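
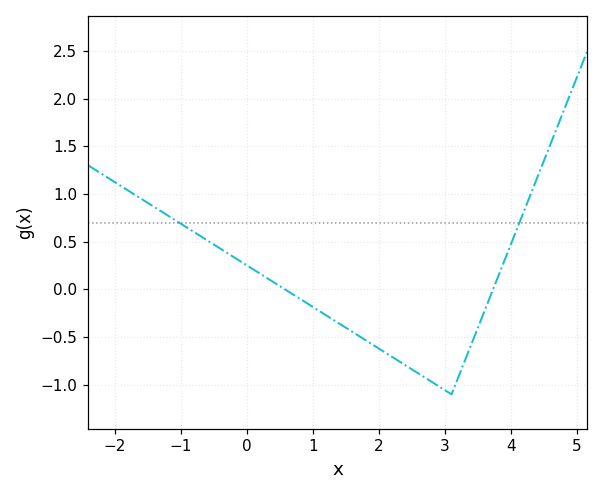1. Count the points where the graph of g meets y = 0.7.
2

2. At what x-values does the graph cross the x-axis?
0.6, 3.8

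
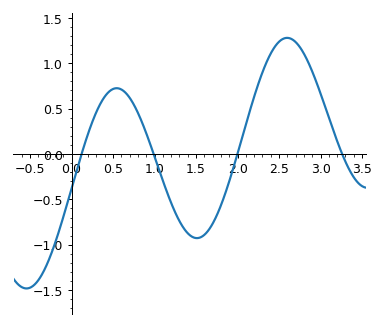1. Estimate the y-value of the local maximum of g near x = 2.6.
1.3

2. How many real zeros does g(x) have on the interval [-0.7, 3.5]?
4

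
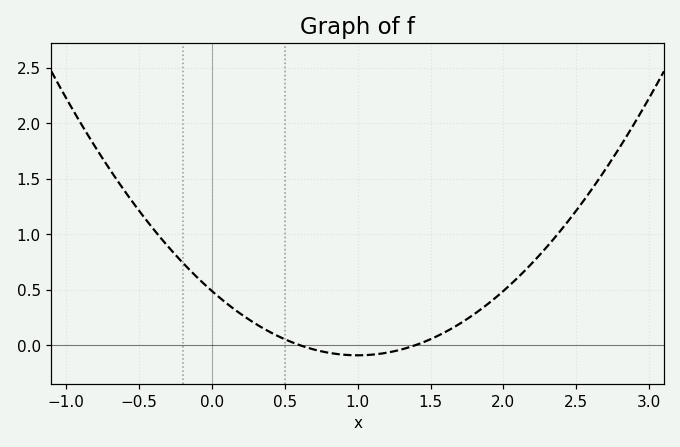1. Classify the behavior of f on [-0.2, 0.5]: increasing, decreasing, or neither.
decreasing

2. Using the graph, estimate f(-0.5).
1.21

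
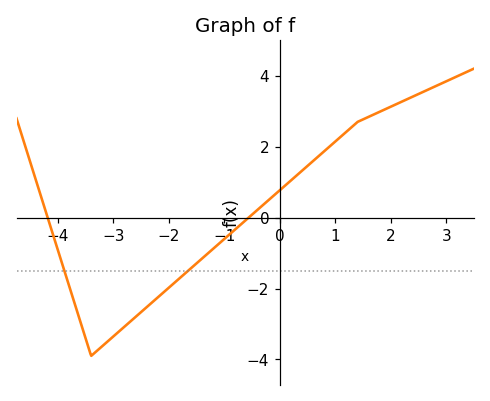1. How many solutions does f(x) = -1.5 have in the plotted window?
2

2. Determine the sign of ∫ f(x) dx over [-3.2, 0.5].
negative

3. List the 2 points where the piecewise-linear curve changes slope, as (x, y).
(-3.4, -3.9); (1.4, 2.7)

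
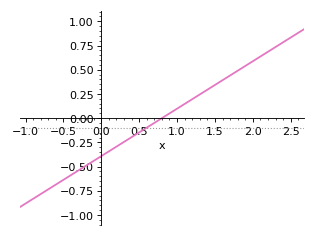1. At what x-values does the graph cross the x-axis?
0.8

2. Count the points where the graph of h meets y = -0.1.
1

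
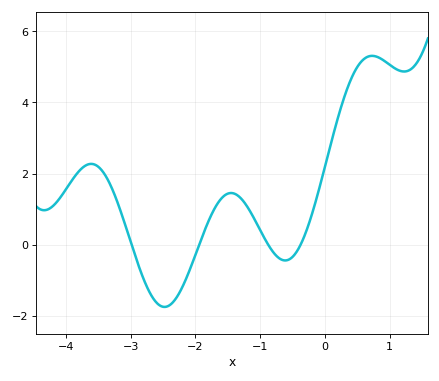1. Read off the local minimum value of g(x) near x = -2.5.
-1.8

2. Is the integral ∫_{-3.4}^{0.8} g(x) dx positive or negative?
positive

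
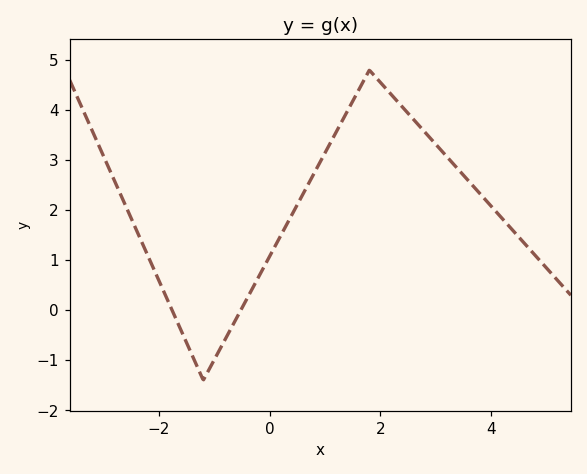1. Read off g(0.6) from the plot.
2.32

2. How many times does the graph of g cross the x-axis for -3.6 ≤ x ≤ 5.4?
2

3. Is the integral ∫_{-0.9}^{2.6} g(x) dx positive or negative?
positive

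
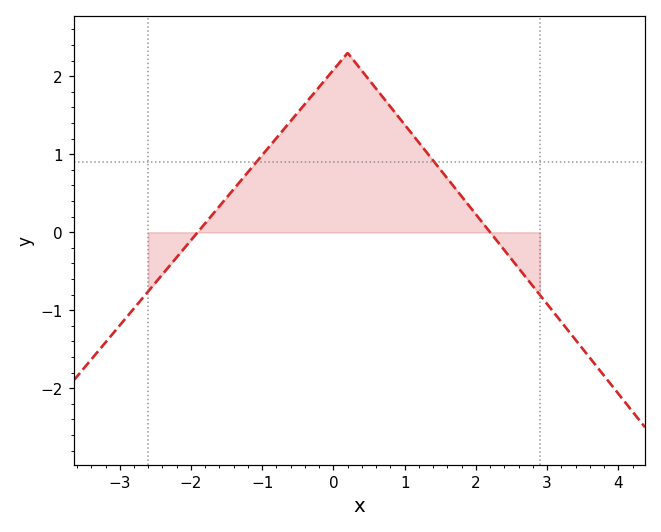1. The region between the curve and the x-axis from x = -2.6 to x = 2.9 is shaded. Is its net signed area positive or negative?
positive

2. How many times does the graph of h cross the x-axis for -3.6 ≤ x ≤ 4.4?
2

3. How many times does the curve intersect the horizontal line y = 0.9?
2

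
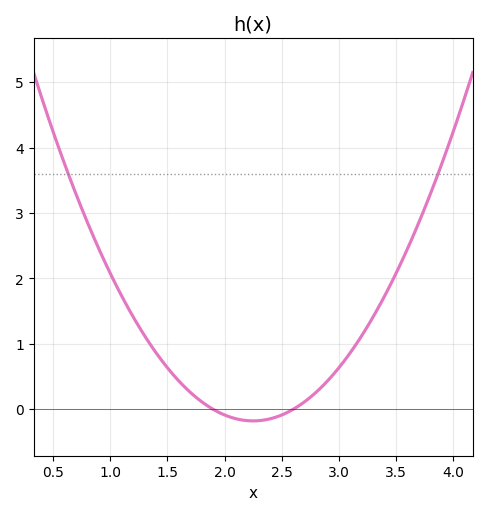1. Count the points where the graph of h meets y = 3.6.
2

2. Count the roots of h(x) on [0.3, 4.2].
2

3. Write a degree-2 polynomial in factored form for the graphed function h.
y = 1.44(x - 1.9)(x - 2.6)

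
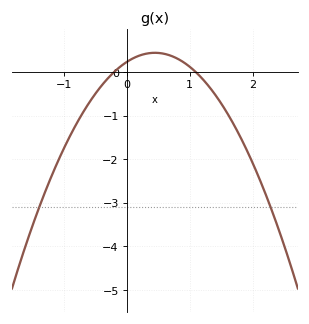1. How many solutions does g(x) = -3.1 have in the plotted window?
2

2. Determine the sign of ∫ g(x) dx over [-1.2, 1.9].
negative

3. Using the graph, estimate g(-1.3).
-2.8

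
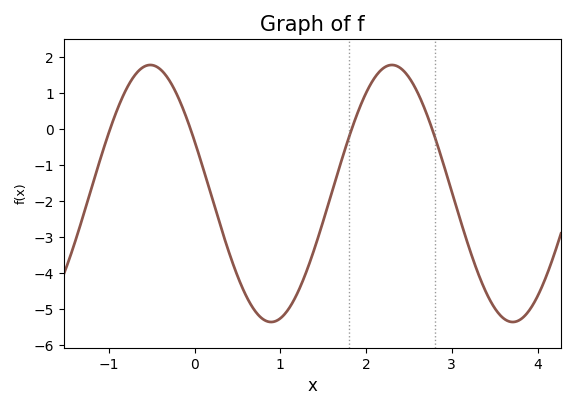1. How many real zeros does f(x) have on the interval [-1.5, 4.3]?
4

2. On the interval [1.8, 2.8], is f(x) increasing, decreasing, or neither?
neither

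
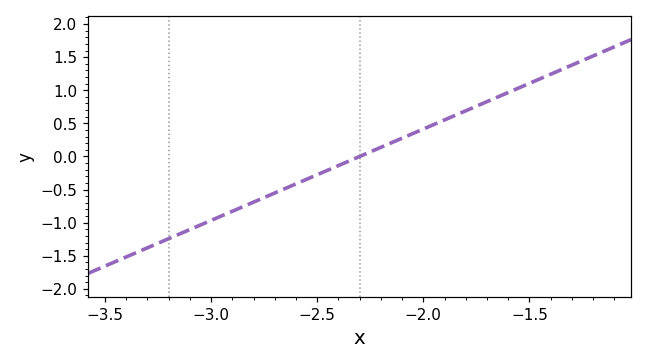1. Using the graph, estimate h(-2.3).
0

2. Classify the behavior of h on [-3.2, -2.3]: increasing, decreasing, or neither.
increasing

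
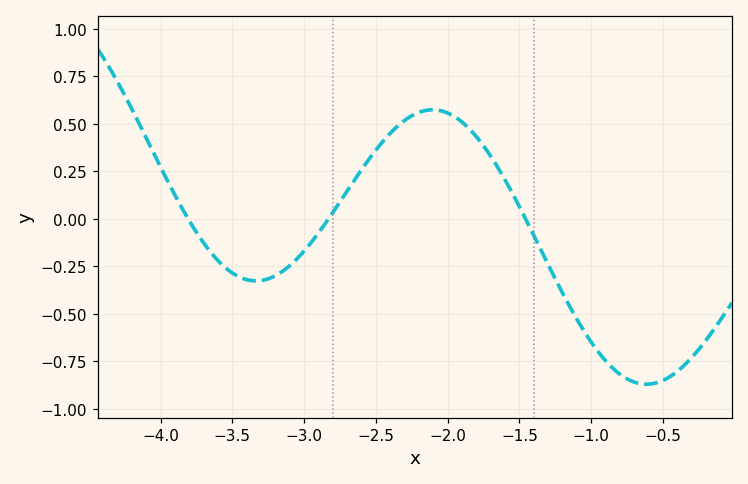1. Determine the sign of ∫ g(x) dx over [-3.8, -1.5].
positive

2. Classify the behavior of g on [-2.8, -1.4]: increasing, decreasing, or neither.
neither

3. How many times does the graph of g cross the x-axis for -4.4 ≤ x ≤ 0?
3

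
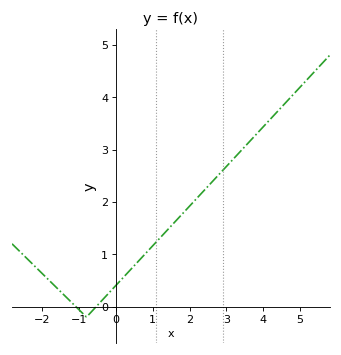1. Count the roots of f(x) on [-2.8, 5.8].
2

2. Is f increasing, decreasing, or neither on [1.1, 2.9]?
increasing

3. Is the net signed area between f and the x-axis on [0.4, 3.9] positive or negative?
positive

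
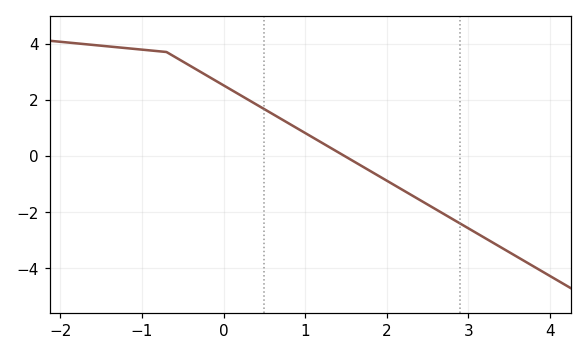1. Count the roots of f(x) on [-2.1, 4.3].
1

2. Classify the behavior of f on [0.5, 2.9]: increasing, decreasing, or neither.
decreasing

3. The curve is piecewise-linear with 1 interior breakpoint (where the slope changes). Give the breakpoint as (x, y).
(-0.7, 3.7)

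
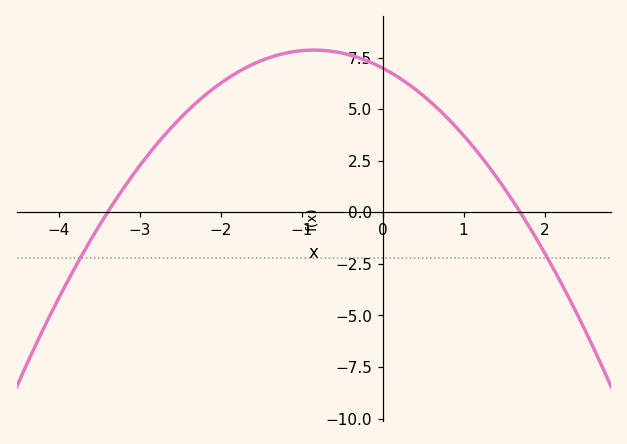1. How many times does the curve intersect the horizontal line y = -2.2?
2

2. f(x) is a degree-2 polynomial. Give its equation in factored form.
y = -1.21(x + 3.4)(x - 1.7)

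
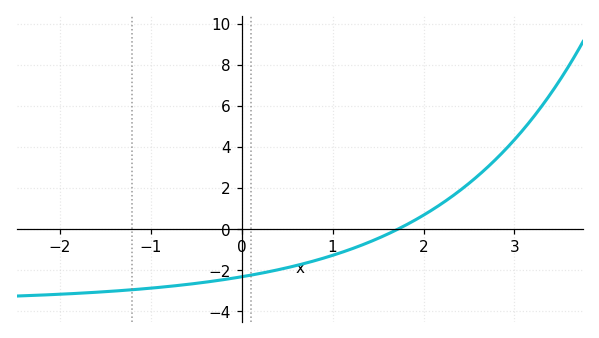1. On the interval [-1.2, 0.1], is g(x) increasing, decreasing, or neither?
increasing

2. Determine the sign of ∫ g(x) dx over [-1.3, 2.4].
negative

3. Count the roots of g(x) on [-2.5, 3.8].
1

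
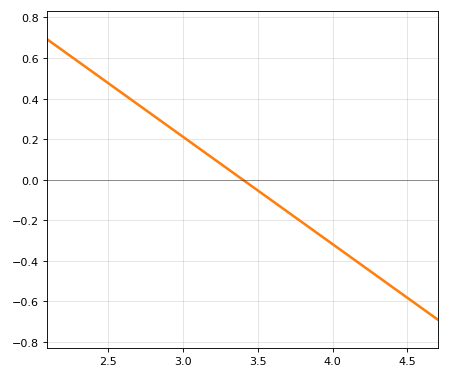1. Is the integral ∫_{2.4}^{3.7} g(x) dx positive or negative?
positive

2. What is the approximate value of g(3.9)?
-0.265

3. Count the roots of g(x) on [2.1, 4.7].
1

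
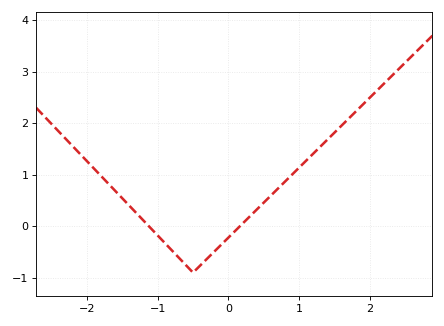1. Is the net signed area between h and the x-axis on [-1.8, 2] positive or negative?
positive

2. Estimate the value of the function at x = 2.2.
2.77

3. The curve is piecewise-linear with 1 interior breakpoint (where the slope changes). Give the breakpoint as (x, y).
(-0.5, -0.9)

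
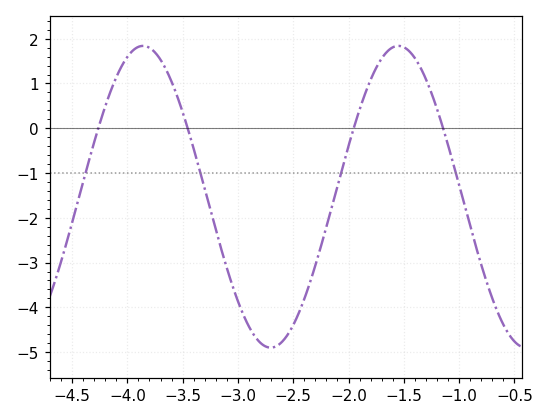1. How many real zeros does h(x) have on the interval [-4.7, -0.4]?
4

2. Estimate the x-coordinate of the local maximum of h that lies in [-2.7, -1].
-1.55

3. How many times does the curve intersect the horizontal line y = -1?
4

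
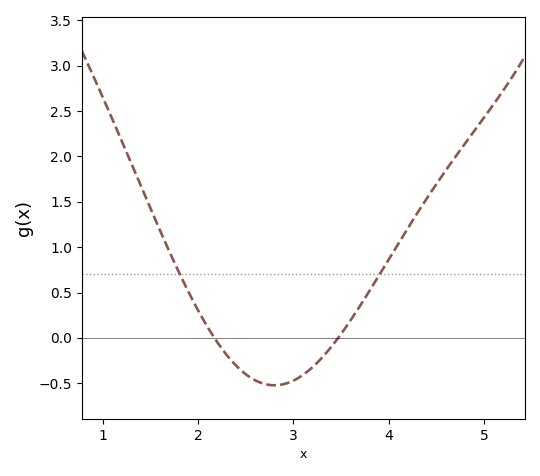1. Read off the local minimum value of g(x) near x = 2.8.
-0.522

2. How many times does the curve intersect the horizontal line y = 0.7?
2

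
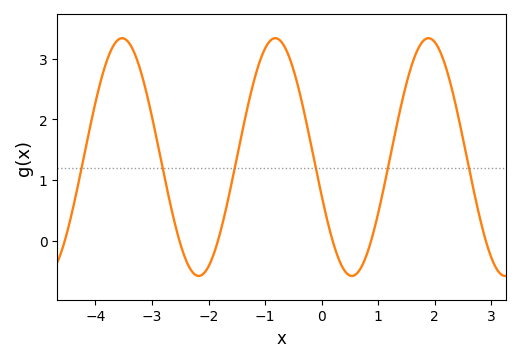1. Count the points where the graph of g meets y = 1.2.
6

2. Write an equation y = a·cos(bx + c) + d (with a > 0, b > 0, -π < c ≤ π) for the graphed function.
y = 1.96cos(2.3x + 1.9) + 1.38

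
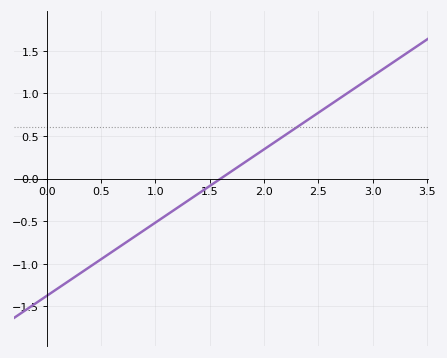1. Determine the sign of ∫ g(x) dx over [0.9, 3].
positive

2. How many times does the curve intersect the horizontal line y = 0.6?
1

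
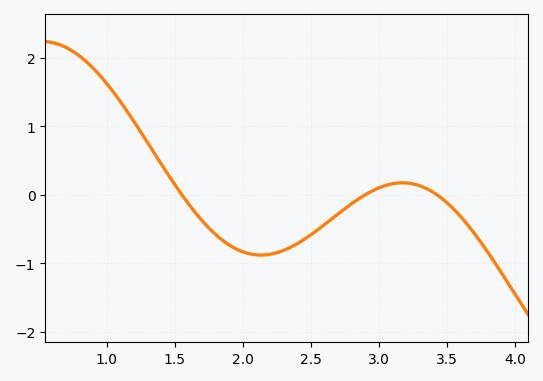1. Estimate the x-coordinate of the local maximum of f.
3.15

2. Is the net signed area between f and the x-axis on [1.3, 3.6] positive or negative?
negative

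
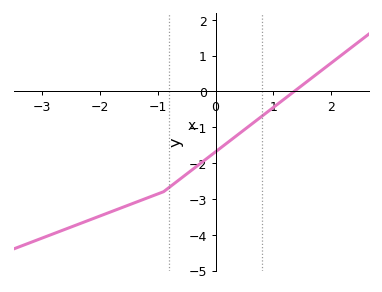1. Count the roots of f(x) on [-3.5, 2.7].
1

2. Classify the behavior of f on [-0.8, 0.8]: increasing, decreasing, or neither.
increasing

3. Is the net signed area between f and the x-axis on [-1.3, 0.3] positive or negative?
negative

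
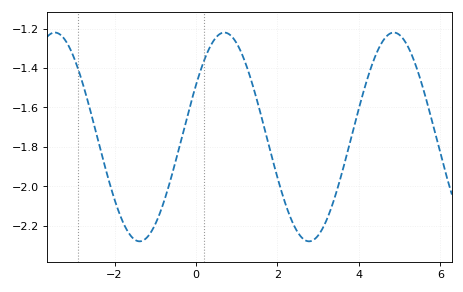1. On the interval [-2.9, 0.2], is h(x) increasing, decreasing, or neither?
neither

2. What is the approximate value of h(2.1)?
-2.02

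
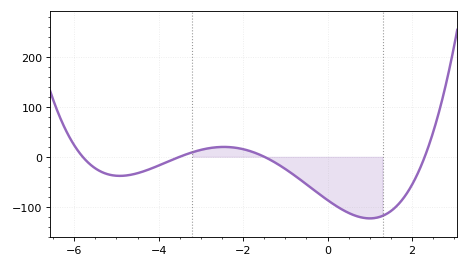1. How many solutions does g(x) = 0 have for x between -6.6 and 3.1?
4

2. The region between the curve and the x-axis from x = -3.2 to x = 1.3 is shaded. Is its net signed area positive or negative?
negative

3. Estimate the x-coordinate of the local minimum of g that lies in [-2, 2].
1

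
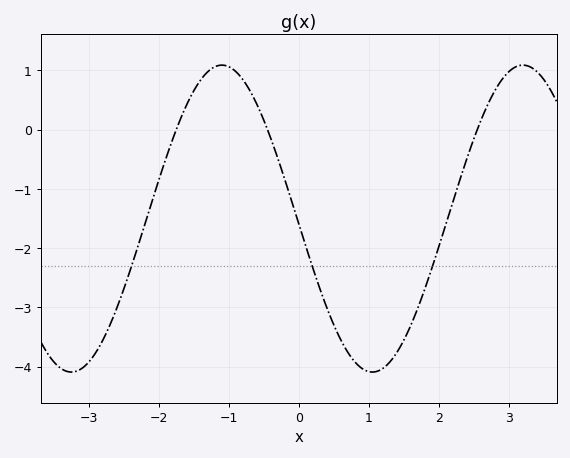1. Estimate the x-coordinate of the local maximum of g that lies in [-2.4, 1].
-1.1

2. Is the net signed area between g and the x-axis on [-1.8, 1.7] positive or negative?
negative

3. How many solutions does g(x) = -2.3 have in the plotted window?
3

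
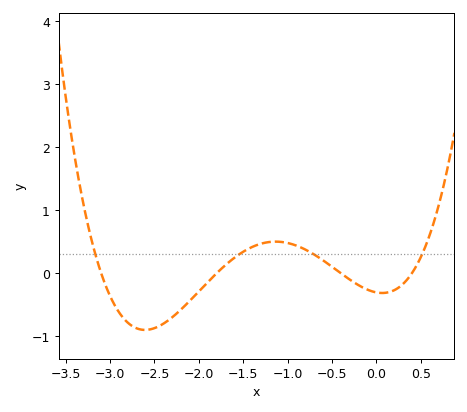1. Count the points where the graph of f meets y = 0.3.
4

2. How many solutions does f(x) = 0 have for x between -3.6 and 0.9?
4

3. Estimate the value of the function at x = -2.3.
-0.7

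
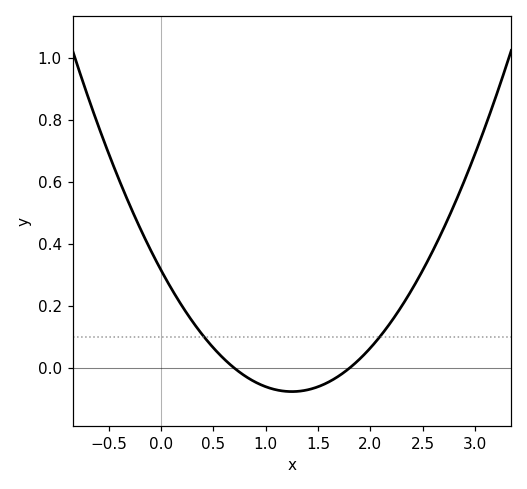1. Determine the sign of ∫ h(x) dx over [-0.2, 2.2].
positive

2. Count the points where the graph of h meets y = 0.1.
2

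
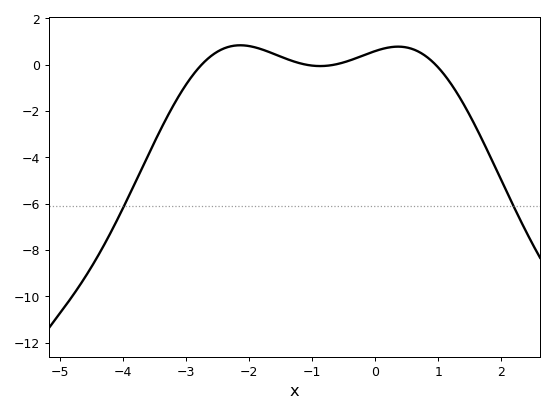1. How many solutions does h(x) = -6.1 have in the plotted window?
2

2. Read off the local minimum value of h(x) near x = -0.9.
0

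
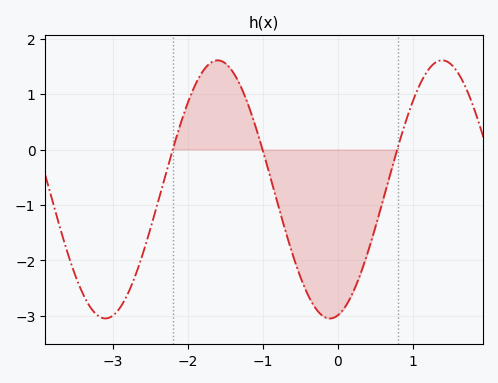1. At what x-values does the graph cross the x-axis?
-2.2, -1, 0.792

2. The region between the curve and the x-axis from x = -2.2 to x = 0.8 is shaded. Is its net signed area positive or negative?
negative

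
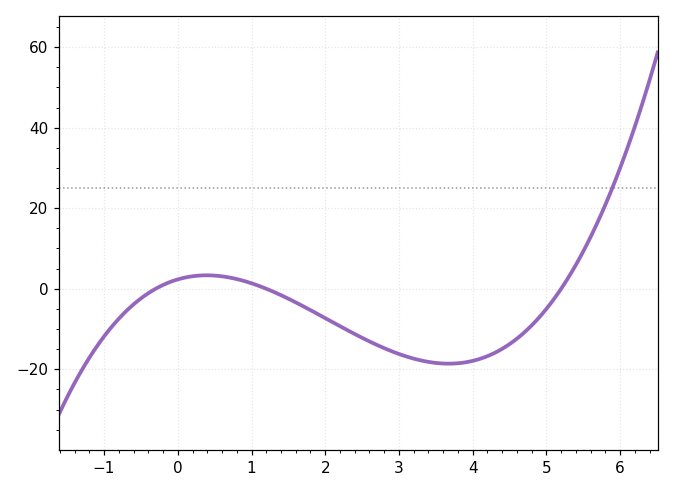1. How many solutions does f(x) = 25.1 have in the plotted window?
1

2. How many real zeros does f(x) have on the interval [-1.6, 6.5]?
3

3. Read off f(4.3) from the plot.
-15.9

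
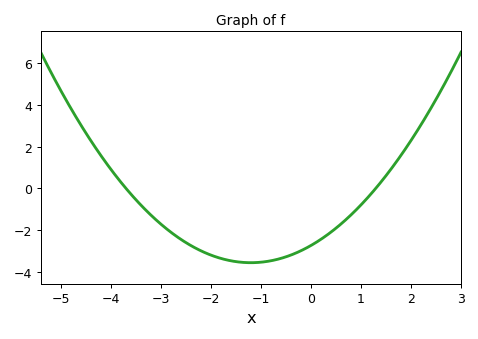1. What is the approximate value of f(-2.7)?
-2.28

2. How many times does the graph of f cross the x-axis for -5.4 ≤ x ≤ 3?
2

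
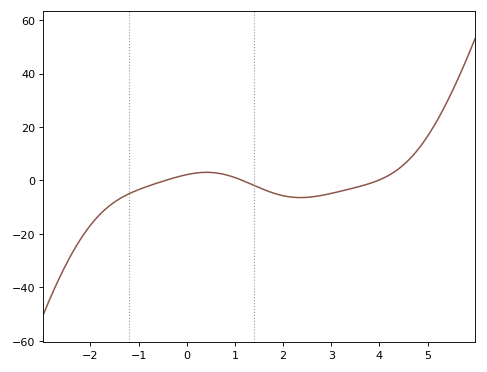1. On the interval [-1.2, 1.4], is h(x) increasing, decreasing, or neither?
neither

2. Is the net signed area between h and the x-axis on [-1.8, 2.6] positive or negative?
negative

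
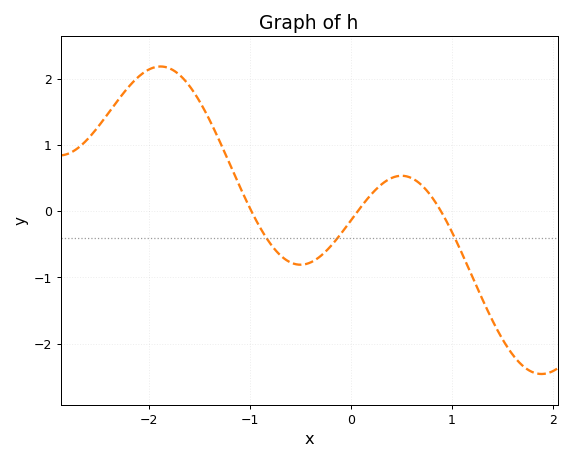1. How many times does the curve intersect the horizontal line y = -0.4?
3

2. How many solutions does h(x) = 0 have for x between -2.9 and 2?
3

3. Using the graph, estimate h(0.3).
0.4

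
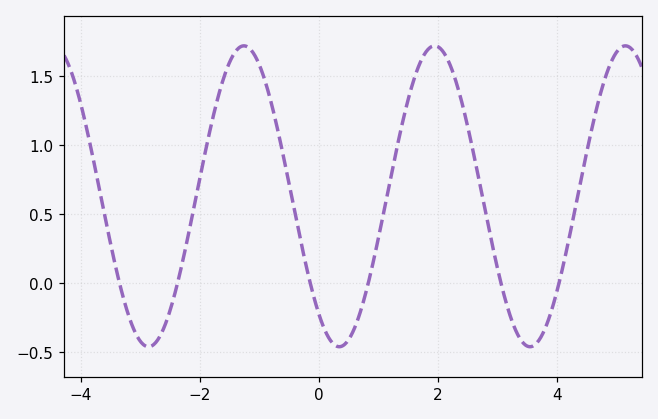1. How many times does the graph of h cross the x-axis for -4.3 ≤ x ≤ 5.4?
6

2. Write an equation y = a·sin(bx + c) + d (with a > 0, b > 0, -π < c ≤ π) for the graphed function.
y = 1.09sin(2x - 2.3) + 0.63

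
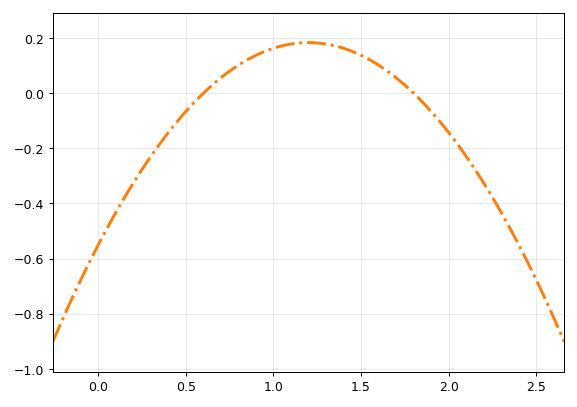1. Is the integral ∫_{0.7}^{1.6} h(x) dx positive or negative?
positive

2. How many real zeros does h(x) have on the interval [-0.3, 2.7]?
2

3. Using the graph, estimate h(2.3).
-0.433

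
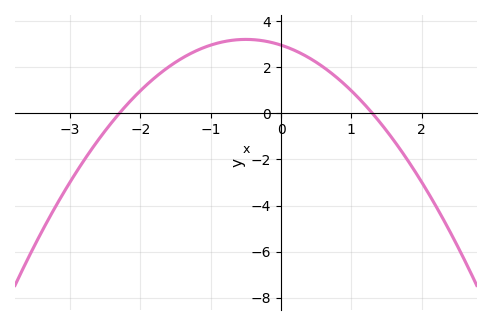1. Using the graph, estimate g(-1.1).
2.85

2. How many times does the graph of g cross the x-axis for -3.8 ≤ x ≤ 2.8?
2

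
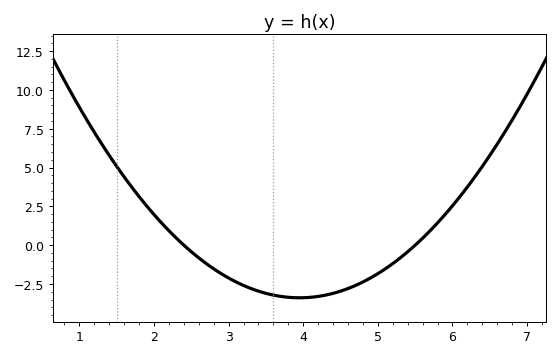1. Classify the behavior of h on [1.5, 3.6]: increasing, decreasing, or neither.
decreasing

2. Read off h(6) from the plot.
2.6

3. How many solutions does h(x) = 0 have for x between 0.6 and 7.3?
2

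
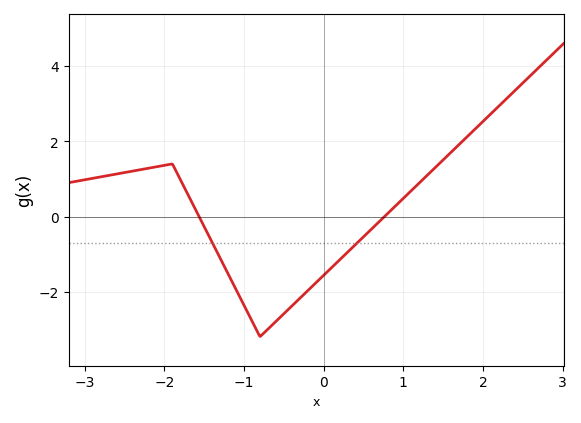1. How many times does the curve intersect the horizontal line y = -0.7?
2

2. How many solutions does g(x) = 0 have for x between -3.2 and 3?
2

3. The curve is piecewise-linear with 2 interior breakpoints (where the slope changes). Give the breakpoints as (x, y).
(-1.9, 1.4); (-0.8, -3.2)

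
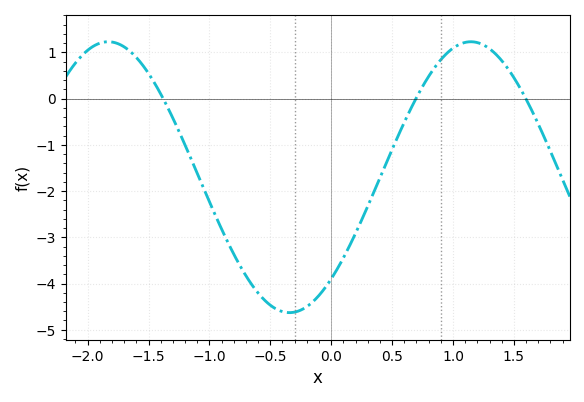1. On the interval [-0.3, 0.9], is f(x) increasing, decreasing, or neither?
increasing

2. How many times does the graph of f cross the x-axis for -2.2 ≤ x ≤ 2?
3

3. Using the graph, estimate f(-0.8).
-3.4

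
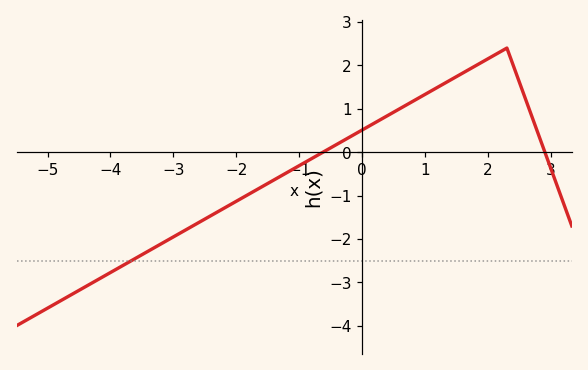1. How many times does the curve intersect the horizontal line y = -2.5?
1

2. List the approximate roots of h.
-0.6, 3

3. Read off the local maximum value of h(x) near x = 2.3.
2.4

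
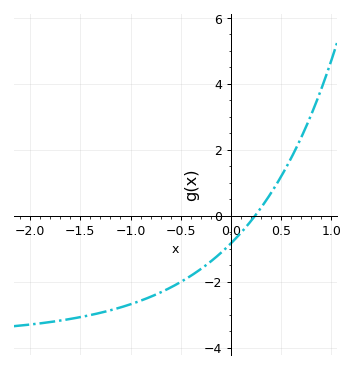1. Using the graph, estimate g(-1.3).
-3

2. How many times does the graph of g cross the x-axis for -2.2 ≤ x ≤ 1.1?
1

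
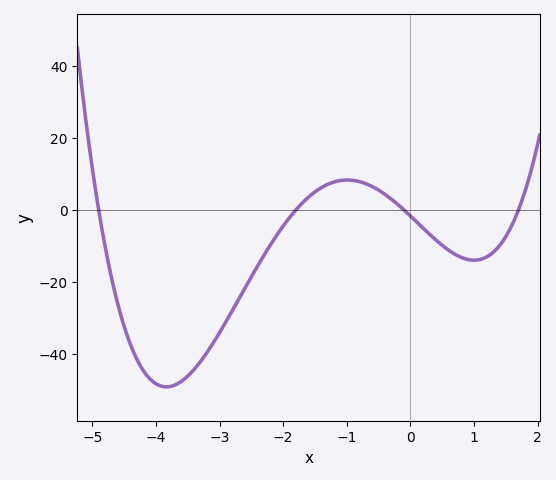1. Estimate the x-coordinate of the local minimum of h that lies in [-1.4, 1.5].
1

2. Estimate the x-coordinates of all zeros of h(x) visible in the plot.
-4.9, -1.8, -0.1, 1.7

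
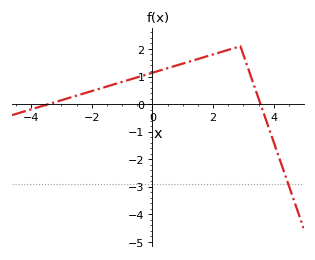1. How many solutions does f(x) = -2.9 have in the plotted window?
1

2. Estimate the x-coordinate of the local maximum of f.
2.9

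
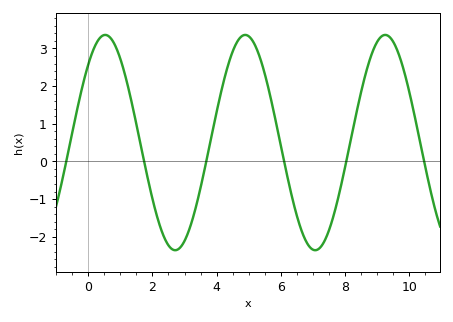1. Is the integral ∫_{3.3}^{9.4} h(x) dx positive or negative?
positive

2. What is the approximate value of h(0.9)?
2.96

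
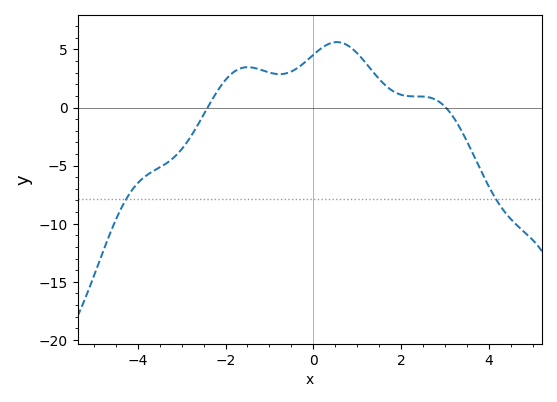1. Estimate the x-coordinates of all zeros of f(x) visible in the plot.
-2.4, 3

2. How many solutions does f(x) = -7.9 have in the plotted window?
2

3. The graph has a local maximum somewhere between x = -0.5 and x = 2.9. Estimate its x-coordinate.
0.6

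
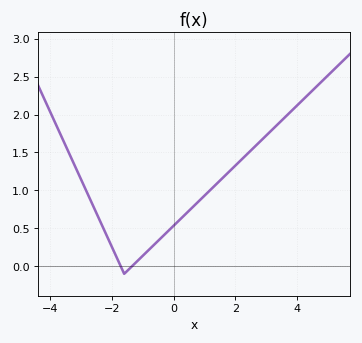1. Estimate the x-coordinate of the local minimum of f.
-1.6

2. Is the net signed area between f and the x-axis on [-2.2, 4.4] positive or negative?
positive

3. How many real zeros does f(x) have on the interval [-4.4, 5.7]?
2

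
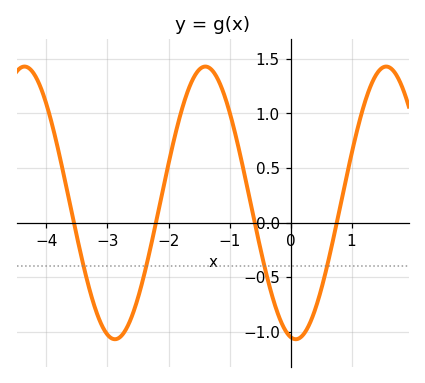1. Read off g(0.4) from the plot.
-0.803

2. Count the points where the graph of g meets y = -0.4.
4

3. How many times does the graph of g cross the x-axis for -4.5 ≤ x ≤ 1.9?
4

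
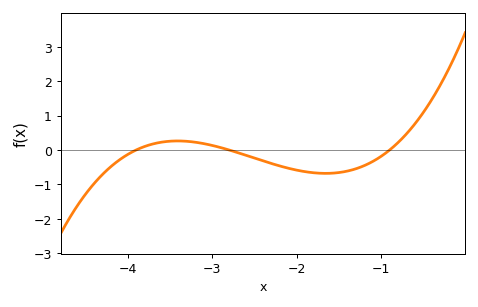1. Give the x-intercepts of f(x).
-3.9, -2.8, -0.9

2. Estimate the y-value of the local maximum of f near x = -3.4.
0.263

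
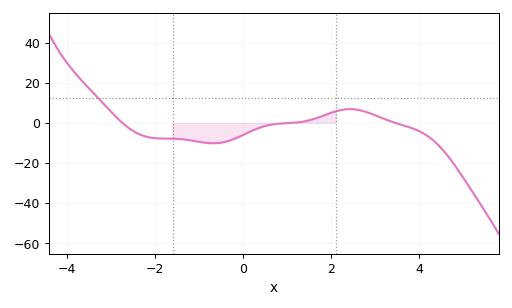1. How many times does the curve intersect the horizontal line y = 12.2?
1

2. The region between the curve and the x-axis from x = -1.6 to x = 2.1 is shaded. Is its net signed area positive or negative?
negative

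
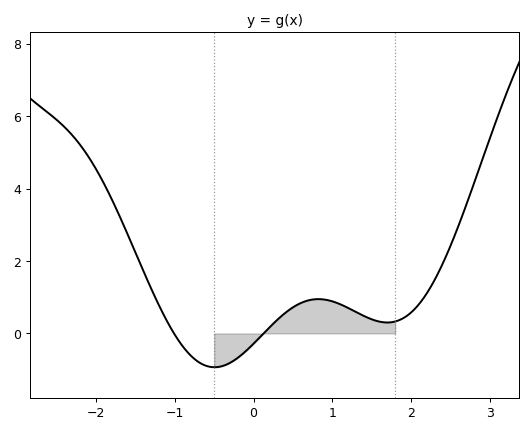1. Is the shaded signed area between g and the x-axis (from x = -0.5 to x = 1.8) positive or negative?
positive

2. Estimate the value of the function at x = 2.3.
1.4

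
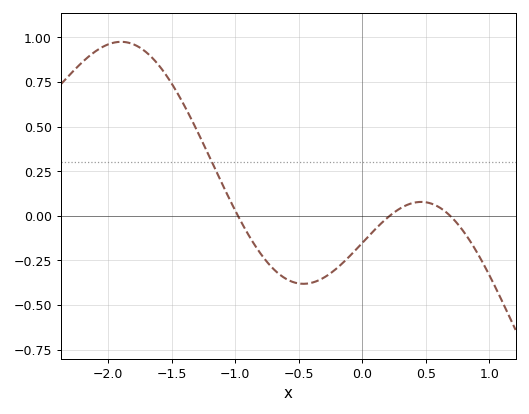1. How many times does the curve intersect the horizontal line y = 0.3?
1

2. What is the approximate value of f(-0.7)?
-0.3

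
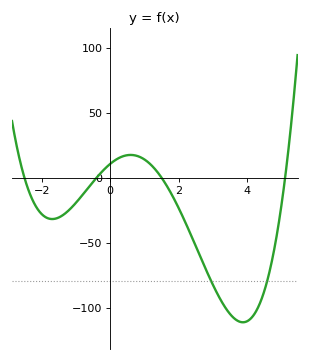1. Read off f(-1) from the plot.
-20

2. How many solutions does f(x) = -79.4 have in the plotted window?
2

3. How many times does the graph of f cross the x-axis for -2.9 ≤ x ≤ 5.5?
4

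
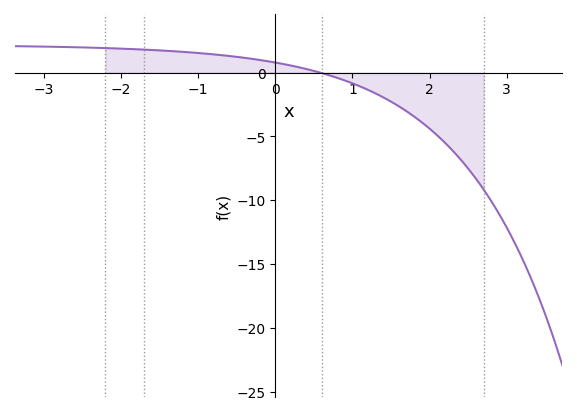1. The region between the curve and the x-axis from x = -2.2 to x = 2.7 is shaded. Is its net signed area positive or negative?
negative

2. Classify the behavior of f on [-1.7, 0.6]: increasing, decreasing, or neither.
decreasing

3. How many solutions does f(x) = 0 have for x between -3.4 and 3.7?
1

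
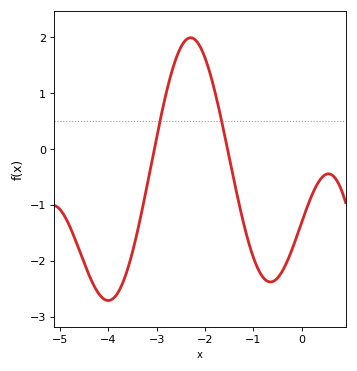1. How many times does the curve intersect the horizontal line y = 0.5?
2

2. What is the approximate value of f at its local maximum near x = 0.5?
-0.4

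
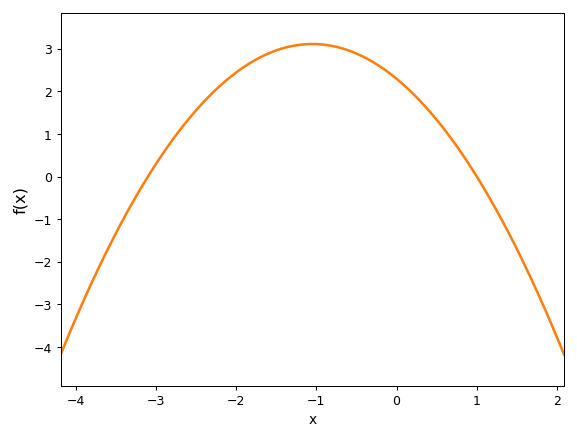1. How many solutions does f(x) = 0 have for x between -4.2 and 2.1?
2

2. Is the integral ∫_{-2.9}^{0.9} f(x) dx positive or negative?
positive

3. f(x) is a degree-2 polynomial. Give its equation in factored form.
y = -0.74(x + 3.1)(x - 1)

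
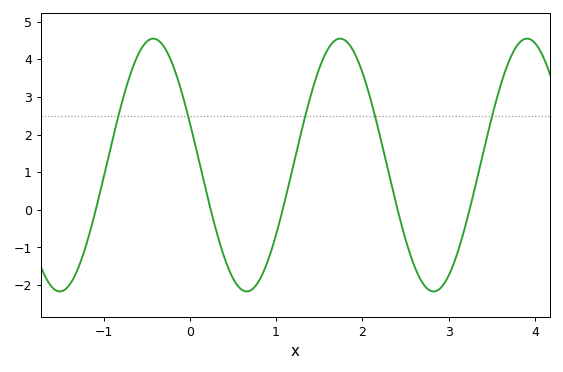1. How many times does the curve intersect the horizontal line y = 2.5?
5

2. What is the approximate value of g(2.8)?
-2.2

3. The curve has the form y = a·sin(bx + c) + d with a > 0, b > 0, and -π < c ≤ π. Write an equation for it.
y = 3.36sin(2.9x + 2.8) + 1.19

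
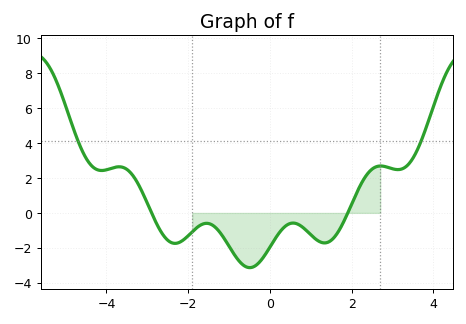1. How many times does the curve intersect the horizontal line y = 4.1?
2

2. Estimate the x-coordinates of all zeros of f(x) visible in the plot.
-2.89, 1.91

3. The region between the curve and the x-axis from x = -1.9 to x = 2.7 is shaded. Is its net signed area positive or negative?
negative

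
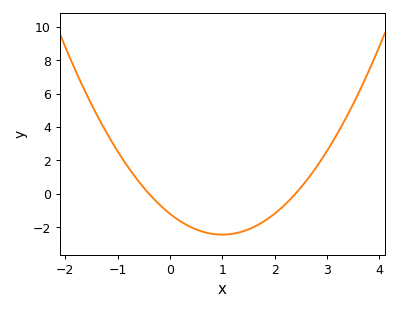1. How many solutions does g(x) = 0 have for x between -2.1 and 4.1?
2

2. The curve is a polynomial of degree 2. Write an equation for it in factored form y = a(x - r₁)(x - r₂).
y = 1.25(x + 0.4)(x - 2.4)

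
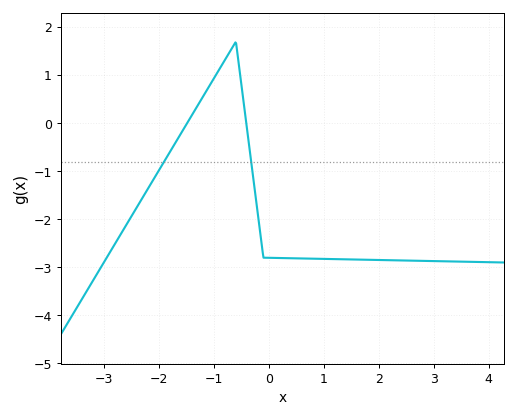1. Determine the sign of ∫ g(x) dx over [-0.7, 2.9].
negative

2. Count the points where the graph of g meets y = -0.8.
2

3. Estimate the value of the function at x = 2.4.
-2.9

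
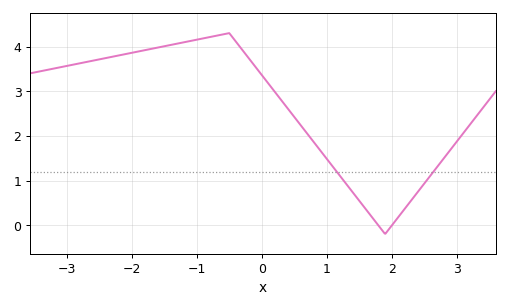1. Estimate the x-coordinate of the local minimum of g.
1.9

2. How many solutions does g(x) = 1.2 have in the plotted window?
2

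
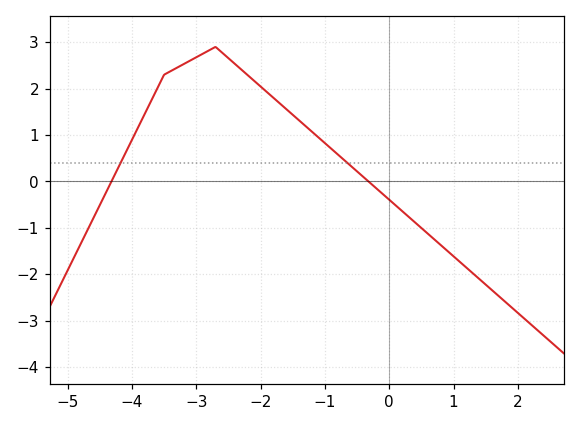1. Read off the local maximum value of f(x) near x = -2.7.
2.9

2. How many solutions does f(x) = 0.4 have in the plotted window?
2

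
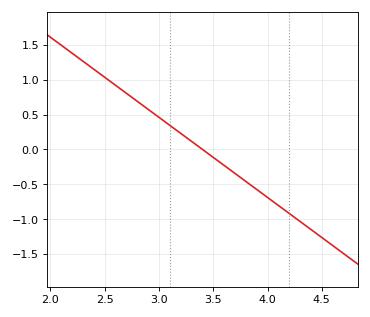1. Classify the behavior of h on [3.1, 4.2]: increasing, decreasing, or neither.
decreasing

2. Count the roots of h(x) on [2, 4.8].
1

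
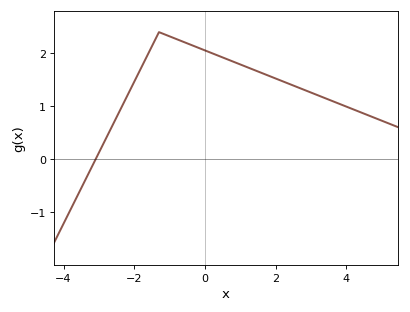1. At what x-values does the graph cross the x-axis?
-3.09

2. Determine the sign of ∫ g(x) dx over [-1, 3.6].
positive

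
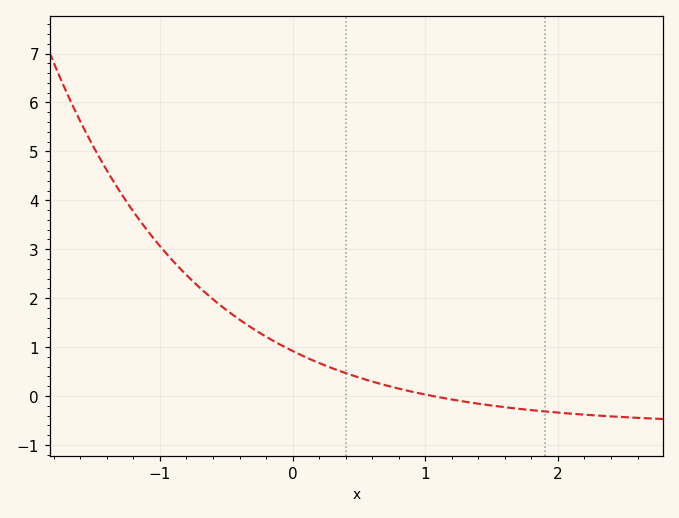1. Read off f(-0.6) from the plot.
1.98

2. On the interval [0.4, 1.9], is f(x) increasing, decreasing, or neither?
decreasing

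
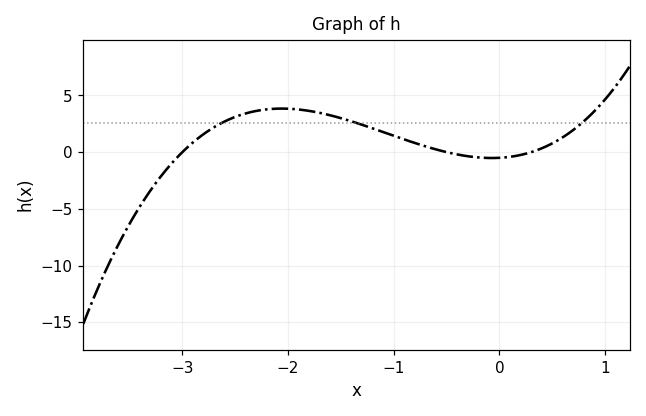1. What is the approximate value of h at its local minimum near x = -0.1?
-0.517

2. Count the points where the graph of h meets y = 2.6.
3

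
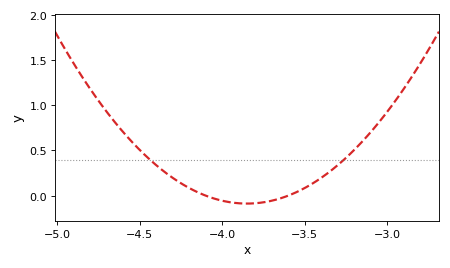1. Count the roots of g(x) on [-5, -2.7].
2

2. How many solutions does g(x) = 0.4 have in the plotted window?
2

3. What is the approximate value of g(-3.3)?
0.35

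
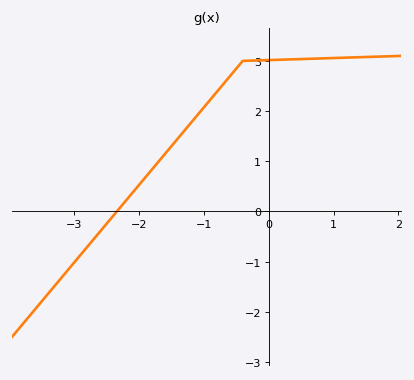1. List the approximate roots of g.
-2.34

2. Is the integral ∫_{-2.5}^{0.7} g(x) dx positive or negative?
positive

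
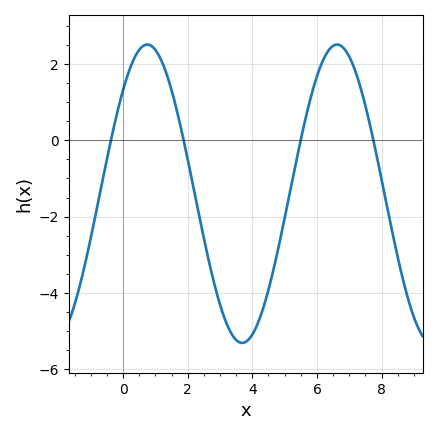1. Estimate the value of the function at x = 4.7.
-3.2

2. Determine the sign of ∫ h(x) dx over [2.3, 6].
negative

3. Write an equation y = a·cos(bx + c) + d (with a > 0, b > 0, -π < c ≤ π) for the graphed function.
y = 3.91cos(1.1x - 0.8) - 1.4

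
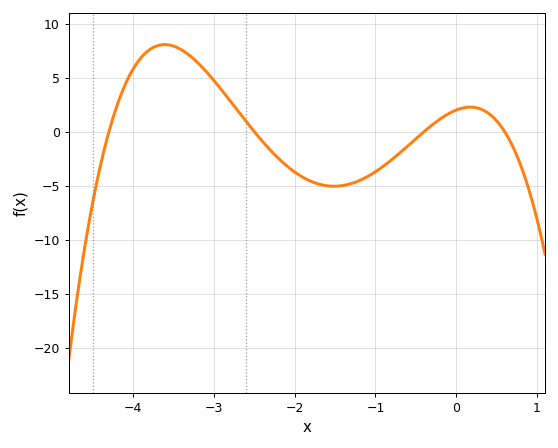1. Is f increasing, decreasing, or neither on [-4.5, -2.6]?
neither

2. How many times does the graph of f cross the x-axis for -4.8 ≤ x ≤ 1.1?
4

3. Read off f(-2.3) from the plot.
-1.5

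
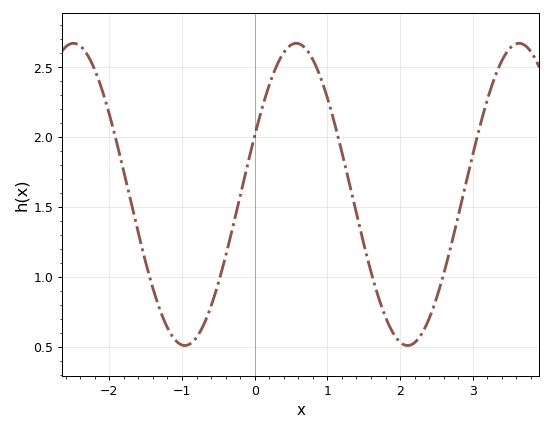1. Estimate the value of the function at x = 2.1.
0.51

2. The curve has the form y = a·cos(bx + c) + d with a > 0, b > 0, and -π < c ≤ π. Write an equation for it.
y = 1.08cos(2.05x - 1.17) + 1.59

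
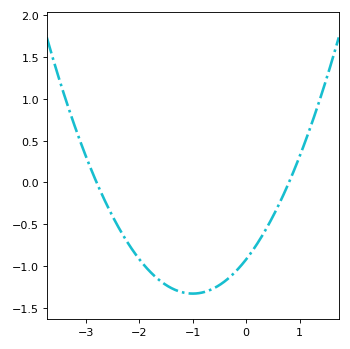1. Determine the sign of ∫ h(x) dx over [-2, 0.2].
negative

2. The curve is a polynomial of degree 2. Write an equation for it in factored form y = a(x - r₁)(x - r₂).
y = 0.41(x + 2.8)(x - 0.8)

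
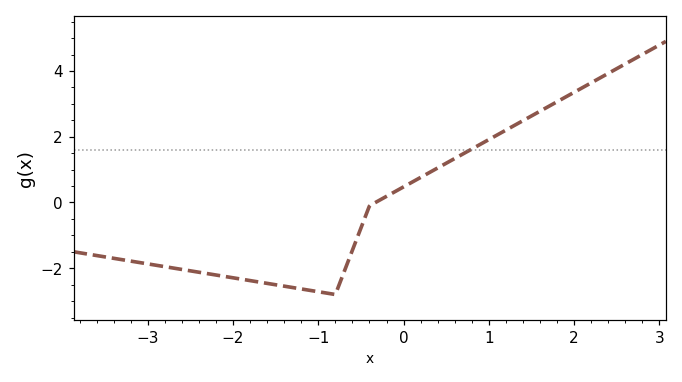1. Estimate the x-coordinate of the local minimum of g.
-0.803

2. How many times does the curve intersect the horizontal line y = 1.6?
1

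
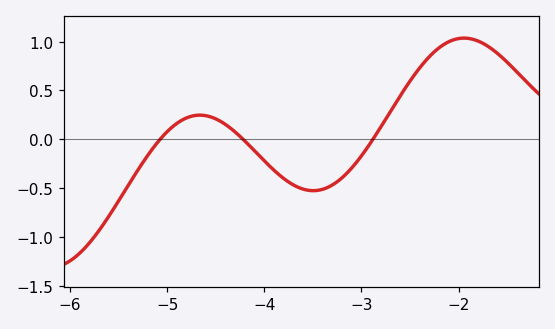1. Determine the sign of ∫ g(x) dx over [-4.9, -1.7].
positive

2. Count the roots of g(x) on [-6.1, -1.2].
3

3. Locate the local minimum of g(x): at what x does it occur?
-3.5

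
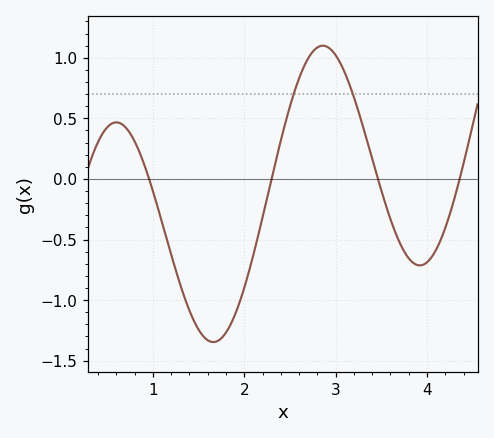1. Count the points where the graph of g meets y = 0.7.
2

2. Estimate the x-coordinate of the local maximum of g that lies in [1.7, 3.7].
2.9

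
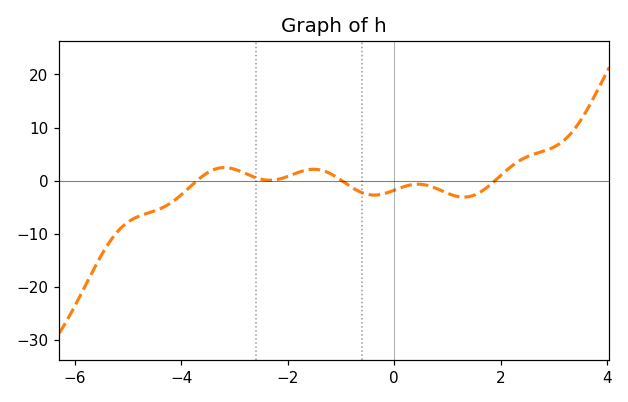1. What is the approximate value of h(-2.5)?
0.272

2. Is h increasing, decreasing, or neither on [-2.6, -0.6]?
neither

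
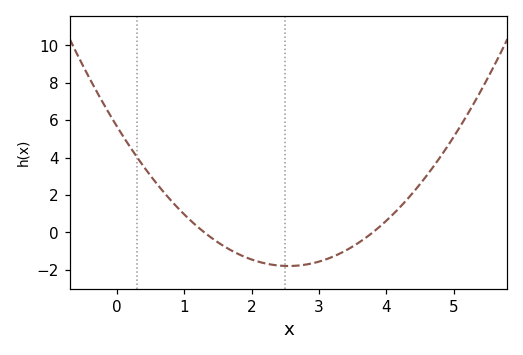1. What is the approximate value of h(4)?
0.6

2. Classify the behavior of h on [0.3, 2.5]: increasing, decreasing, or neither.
decreasing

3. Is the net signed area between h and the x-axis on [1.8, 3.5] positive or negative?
negative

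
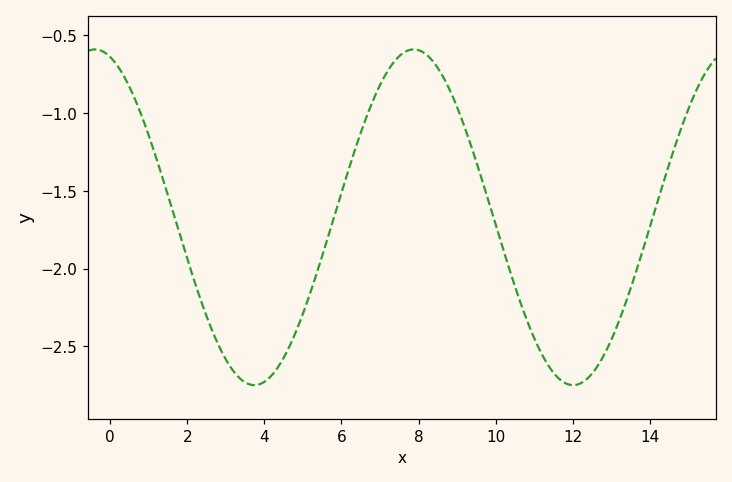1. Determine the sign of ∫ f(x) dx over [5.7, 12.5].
negative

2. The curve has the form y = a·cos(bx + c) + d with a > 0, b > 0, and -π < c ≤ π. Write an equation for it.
y = 1.08cos(0.76x + 0.3) - 1.67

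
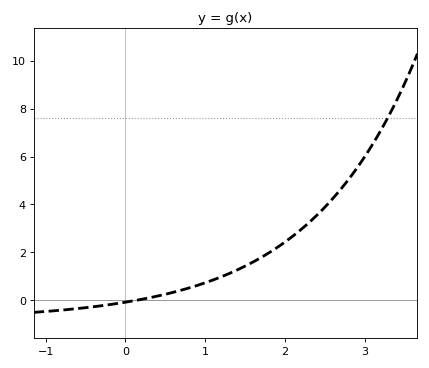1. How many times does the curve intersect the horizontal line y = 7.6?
1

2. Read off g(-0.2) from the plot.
-0.2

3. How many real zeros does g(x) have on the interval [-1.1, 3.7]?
1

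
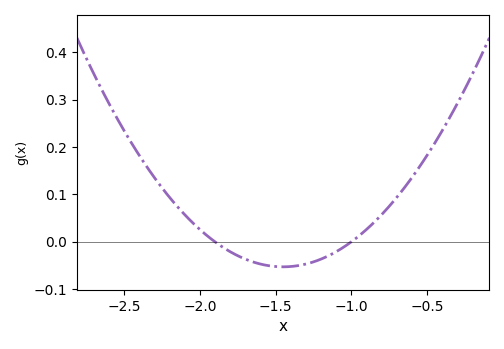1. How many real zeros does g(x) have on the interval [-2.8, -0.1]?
2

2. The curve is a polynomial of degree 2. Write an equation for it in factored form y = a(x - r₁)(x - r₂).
y = 0.26(x + 1.9)(x + 1)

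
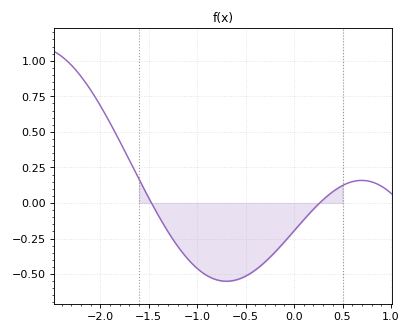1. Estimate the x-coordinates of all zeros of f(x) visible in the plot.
-1.47, 0.264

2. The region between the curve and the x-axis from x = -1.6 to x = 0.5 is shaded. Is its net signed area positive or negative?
negative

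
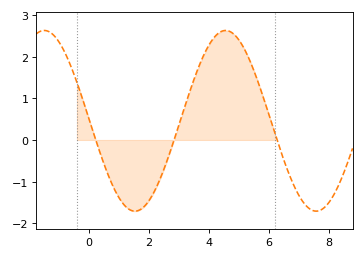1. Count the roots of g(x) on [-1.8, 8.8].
3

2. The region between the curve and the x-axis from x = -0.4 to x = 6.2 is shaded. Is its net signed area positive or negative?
positive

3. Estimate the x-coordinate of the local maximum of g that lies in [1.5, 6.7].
4.6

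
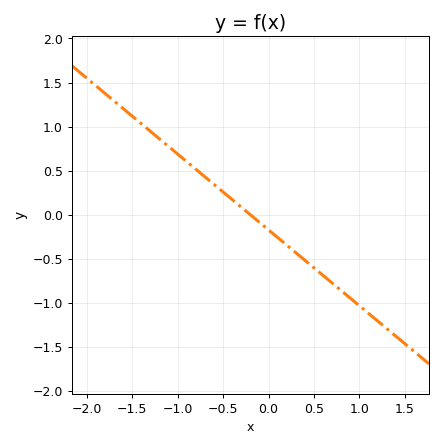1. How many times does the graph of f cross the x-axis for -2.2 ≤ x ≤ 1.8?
1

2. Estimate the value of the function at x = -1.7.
1.29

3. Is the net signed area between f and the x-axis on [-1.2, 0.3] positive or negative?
positive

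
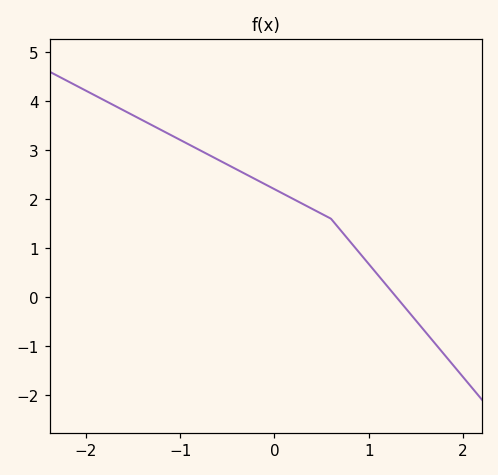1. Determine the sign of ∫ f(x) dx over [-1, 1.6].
positive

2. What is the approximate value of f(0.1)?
2.1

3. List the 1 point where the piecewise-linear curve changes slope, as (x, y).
(0.6, 1.6)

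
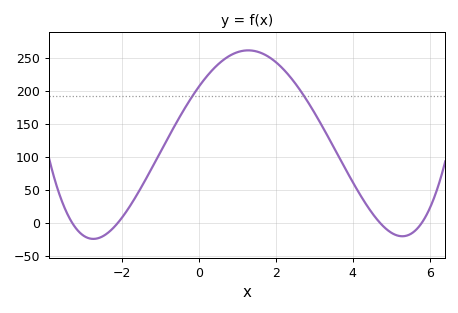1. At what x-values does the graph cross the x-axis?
-3.4, -2.2, 4.6, 5.8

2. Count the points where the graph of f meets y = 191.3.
2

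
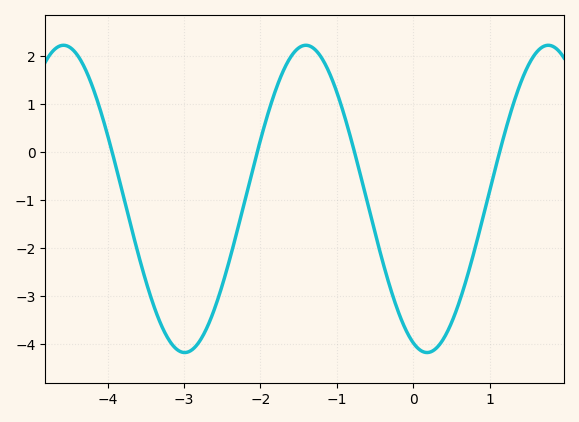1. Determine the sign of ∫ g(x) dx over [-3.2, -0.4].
negative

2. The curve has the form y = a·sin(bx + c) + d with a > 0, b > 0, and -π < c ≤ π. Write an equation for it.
y = 3.2sin(1.98x - 1.93) - 0.98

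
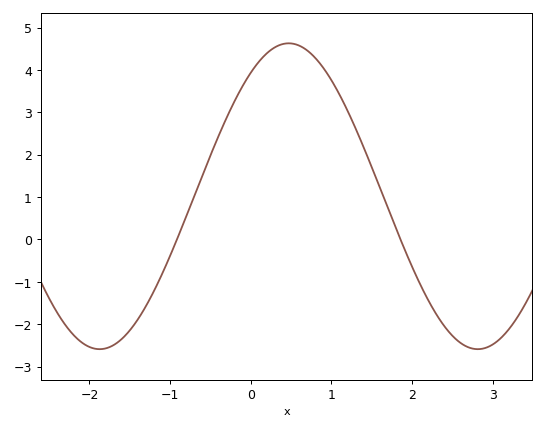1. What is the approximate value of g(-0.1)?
3.6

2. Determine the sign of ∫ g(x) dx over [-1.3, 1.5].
positive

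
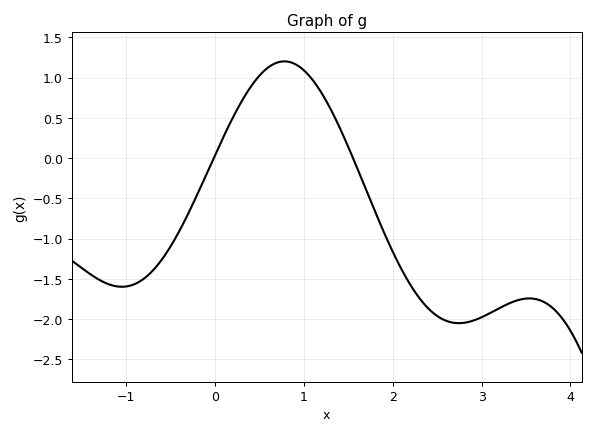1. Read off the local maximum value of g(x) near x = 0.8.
1.2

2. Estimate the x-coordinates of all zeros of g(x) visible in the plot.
-0.015, 1.55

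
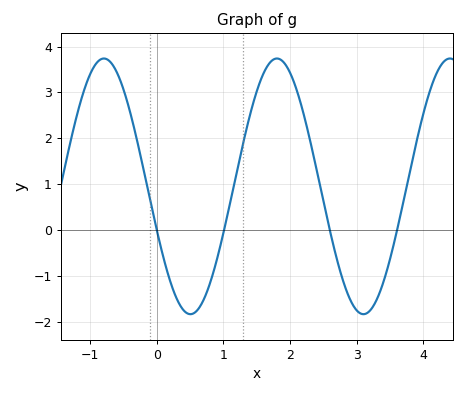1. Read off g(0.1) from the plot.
-0.611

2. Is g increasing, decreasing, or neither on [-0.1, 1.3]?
neither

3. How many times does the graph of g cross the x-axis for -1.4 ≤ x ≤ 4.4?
4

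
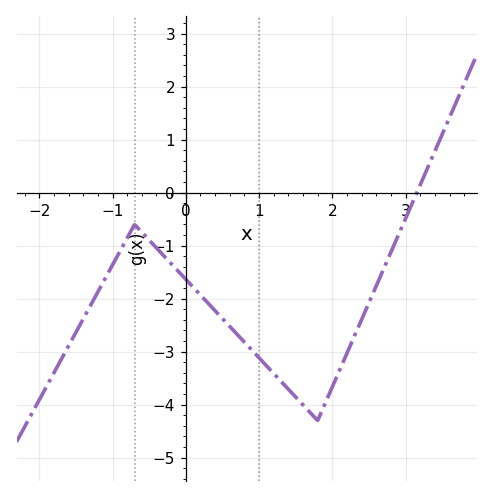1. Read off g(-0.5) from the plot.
-0.9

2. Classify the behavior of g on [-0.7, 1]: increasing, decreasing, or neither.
decreasing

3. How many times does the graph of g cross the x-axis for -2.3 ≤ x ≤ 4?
1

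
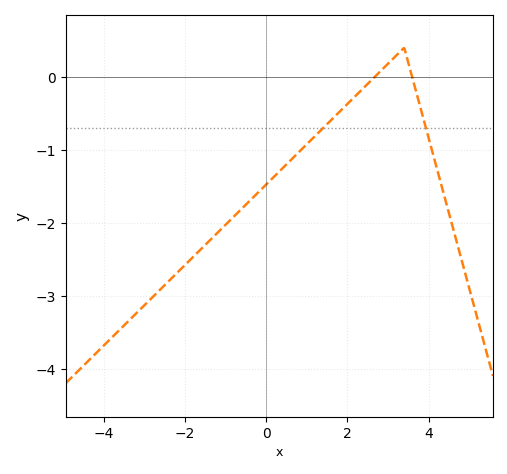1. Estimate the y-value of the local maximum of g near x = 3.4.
0.4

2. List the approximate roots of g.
2.6, 3.6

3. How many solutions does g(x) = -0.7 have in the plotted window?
2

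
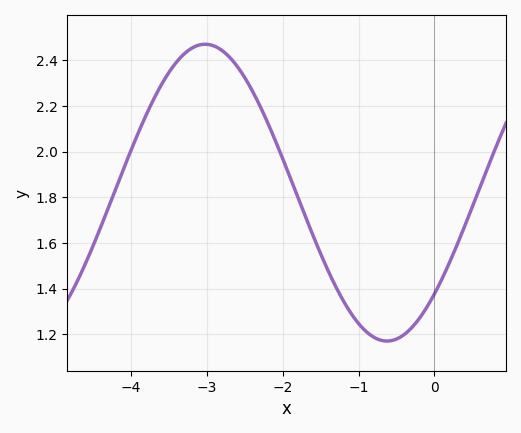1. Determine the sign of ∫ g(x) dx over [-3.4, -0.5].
positive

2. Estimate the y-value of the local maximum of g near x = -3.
2.47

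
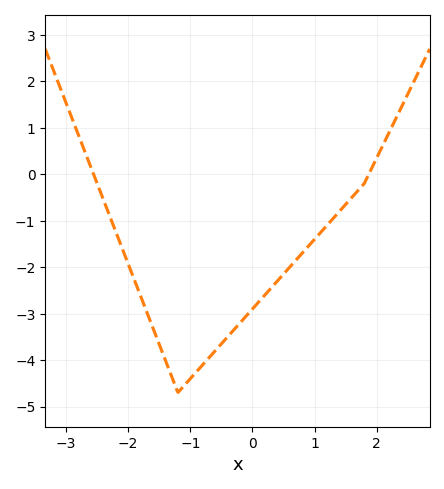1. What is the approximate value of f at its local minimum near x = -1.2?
-4.7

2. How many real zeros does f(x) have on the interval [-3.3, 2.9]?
2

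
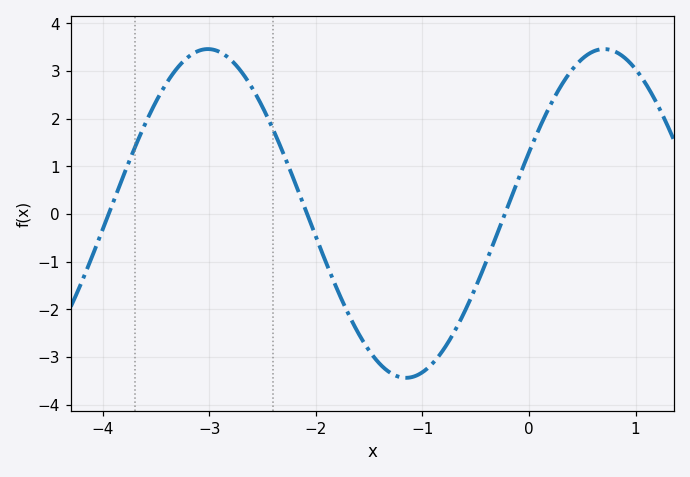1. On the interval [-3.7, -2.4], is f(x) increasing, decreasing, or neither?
neither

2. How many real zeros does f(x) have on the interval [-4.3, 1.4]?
3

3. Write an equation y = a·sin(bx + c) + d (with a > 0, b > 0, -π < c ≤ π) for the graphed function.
y = 3.45sin(1.69x + 0.38) + 0.01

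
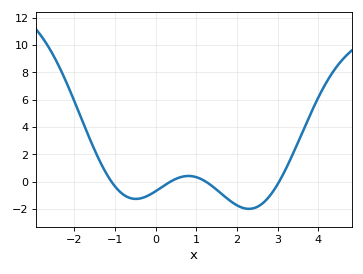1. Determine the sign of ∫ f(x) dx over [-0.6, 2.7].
negative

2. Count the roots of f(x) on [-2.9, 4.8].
4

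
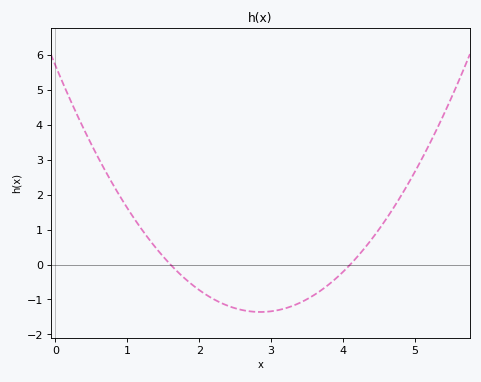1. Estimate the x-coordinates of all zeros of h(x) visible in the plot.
1.6, 4.1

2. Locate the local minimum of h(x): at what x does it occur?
2.85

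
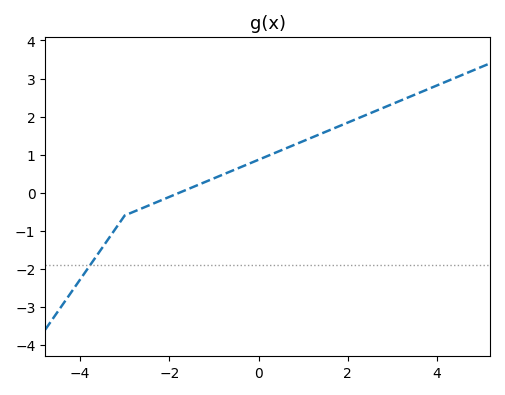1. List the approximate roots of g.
-1.77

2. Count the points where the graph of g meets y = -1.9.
1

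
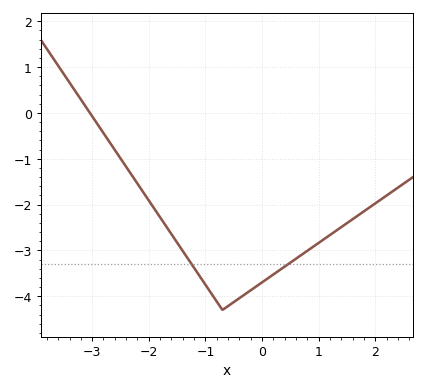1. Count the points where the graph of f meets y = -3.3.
2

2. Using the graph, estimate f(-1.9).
-2.09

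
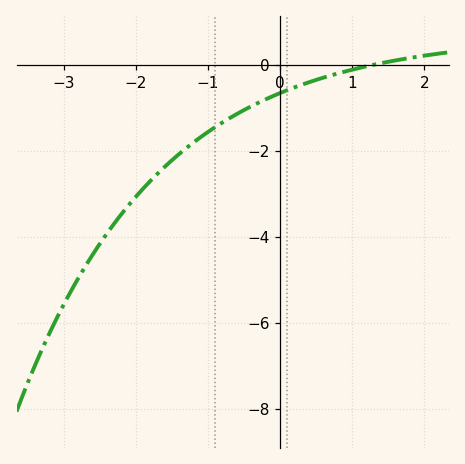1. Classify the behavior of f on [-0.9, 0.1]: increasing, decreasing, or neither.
increasing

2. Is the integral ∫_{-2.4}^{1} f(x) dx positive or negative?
negative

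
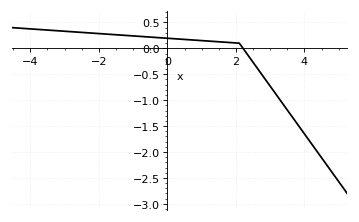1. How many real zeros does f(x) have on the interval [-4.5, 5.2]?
1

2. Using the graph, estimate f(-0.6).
0.222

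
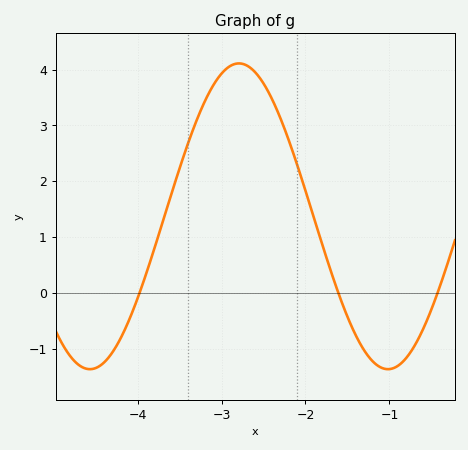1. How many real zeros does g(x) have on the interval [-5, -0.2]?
3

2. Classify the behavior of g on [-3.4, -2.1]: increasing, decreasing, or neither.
neither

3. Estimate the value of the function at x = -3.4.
2.67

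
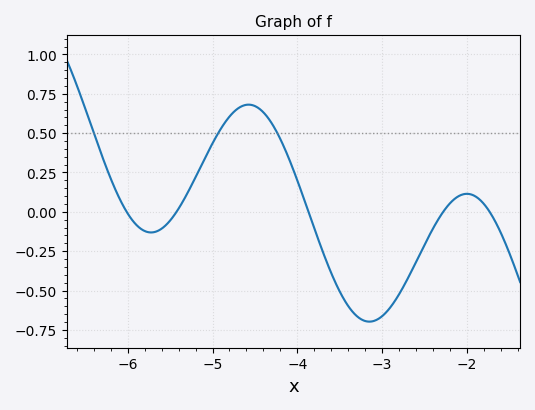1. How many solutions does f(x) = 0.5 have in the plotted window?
3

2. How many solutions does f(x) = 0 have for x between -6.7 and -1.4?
5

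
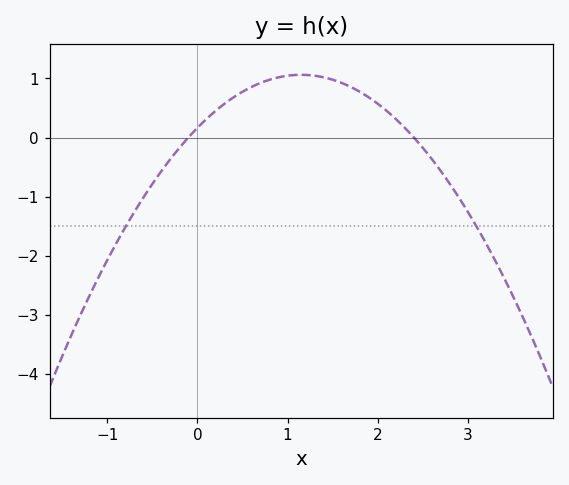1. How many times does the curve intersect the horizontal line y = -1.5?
2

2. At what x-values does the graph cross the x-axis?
-0.1, 2.4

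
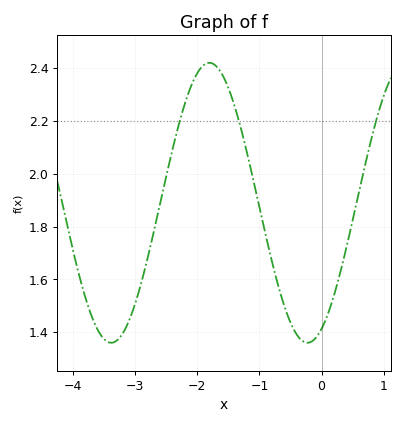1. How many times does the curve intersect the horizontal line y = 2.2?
3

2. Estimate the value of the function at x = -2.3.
2.18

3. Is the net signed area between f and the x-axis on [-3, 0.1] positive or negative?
positive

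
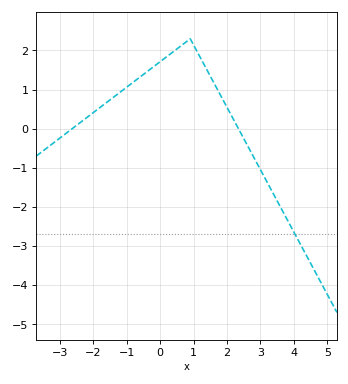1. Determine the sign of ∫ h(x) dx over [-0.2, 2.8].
positive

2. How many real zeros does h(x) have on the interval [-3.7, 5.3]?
2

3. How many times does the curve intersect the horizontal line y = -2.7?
1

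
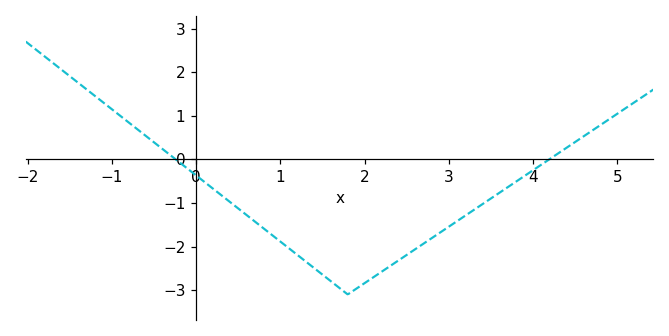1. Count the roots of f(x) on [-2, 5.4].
2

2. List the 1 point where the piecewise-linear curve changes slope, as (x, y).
(1.8, -3.1)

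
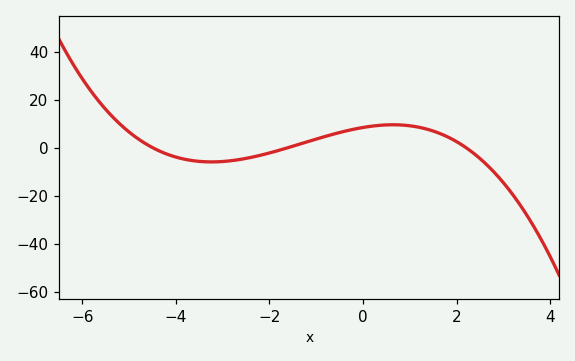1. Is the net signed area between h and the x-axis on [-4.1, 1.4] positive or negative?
positive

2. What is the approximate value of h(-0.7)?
6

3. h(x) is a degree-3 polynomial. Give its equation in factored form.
y = -0.53(x + 4.5)(x + 1.6)(x - 2.2)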